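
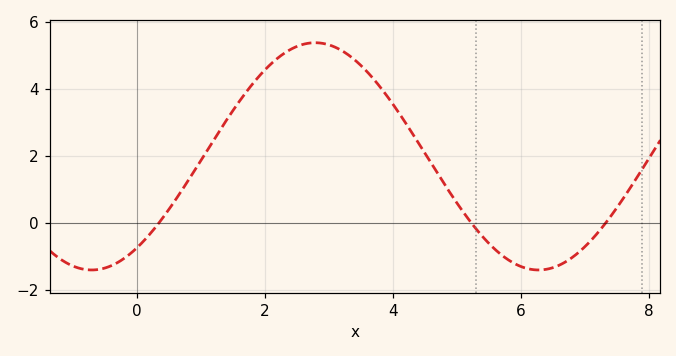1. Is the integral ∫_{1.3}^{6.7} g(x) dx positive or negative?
positive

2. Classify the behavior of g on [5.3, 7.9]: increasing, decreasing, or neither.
neither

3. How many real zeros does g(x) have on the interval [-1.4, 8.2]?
3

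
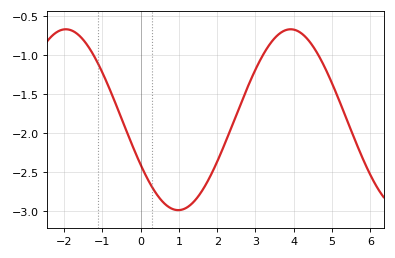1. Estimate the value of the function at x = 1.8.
-2.57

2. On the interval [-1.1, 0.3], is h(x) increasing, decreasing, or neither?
decreasing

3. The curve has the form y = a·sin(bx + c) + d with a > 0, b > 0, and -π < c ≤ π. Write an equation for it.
y = 1.16sin(1.07x - 2.62) - 1.83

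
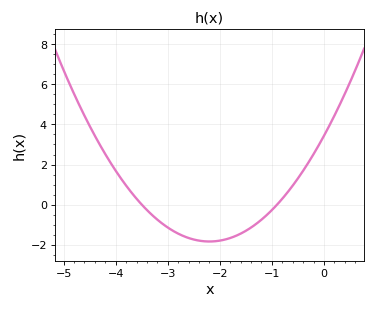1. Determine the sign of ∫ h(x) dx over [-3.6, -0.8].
negative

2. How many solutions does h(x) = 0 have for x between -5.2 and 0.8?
2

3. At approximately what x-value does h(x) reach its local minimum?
-2.2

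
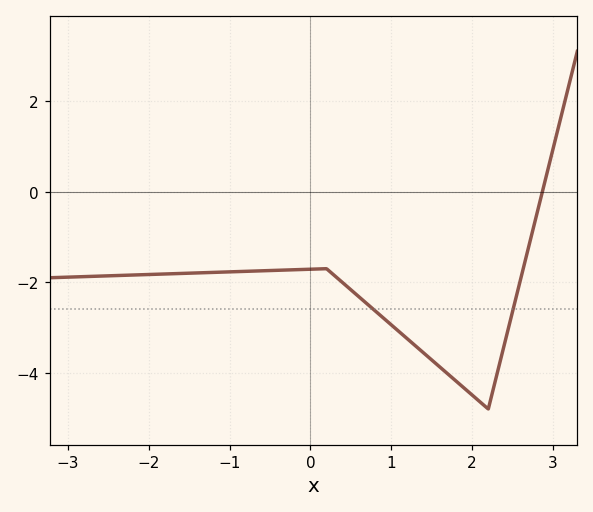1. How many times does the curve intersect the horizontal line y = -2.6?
2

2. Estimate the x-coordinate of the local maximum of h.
0.197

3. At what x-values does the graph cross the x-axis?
2.87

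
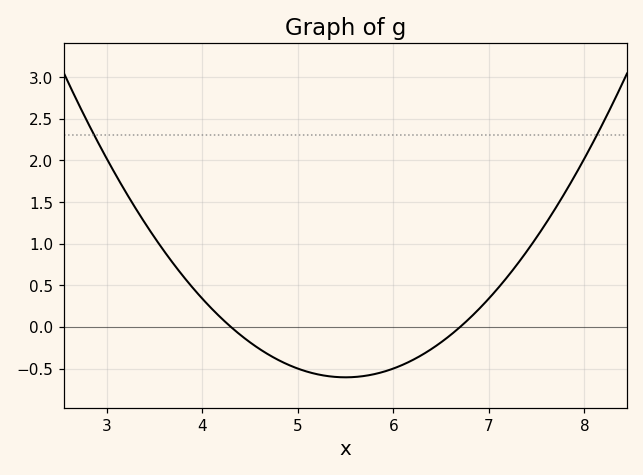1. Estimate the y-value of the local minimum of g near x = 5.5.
-0.605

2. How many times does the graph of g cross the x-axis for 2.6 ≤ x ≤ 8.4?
2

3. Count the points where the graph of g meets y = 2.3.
2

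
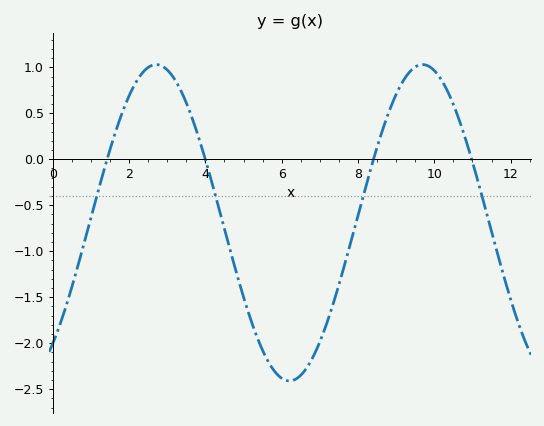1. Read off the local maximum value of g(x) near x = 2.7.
1.05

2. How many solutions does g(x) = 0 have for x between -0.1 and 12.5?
4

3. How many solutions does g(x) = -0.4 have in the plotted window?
4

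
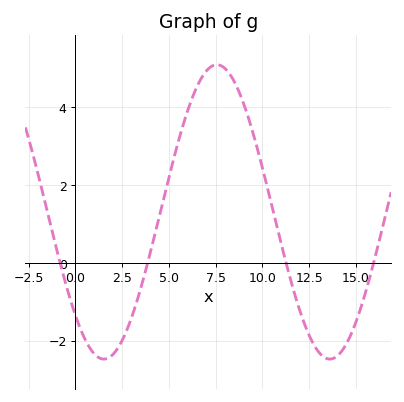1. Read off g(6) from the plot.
3.91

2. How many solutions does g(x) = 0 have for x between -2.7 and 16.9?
4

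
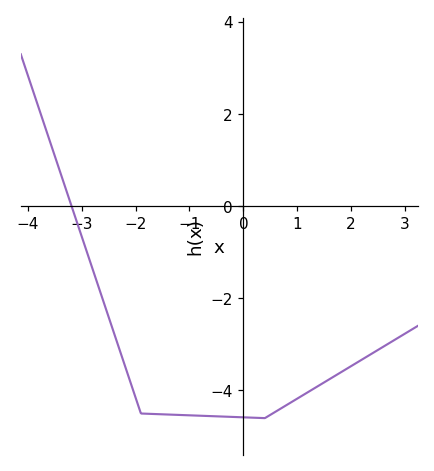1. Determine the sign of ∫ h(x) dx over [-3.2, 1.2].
negative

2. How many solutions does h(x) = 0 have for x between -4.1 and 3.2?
1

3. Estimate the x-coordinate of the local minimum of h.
0.399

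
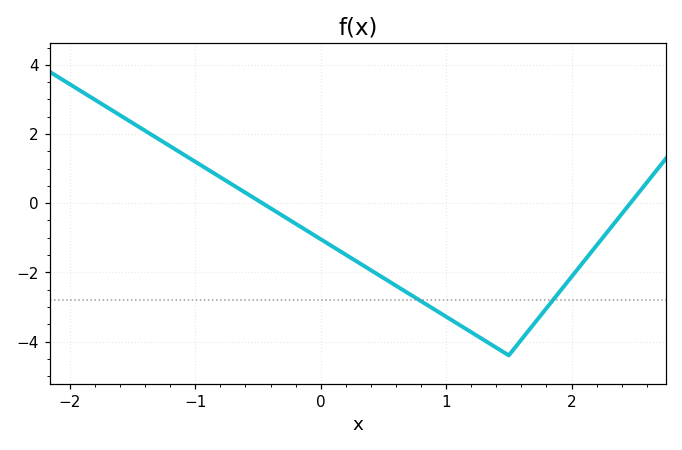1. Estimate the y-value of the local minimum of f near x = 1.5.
-4.4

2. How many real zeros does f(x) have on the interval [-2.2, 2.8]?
2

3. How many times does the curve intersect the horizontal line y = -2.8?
2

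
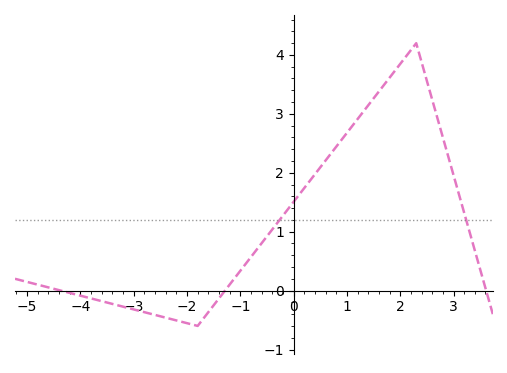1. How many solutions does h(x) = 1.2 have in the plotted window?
2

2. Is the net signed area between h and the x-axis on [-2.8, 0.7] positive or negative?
positive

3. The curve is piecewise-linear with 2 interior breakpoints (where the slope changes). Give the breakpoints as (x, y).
(-1.8, -0.6); (2.3, 4.2)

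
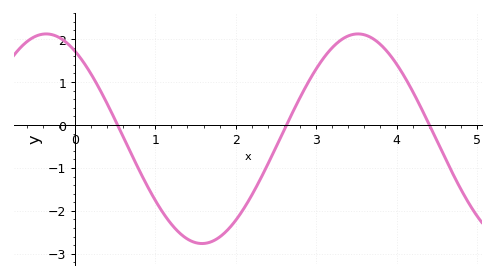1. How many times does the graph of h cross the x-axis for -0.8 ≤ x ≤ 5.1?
3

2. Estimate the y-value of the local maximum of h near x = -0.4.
2.1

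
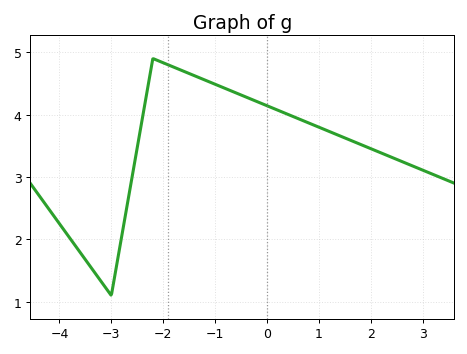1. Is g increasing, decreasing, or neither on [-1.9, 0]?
decreasing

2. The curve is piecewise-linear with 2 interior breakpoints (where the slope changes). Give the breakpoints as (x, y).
(-3, 1.1); (-2.2, 4.9)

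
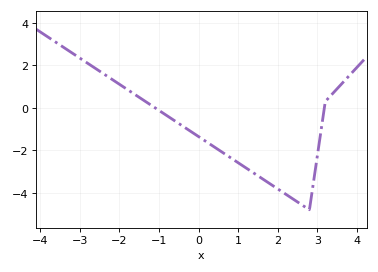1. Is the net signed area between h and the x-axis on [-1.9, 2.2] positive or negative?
negative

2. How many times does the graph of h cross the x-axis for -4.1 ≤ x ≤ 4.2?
2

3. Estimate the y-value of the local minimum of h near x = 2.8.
-4.8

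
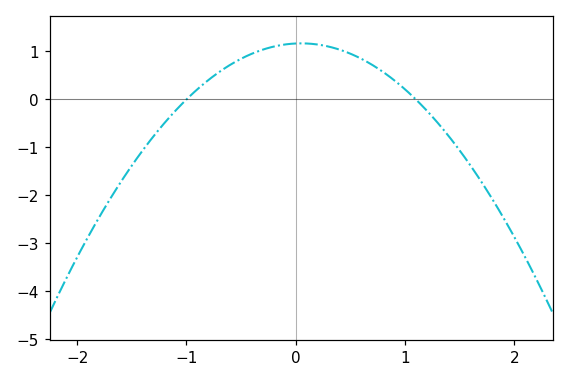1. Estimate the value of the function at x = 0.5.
0.954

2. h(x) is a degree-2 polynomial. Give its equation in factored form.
y = -1.06(x + 1)(x - 1.1)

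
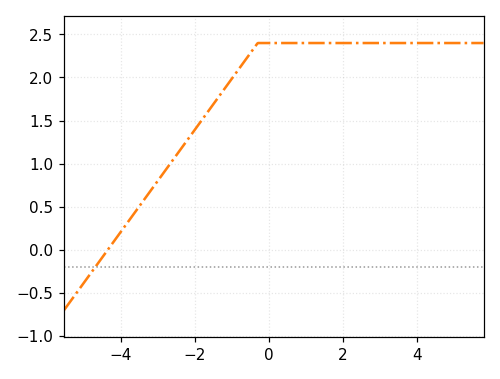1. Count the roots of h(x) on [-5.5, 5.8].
1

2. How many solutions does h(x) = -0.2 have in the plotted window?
1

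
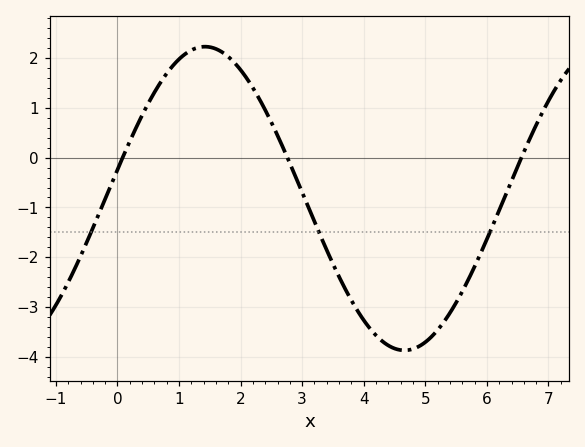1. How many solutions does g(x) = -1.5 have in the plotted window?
3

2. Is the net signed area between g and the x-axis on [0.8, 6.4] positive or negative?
negative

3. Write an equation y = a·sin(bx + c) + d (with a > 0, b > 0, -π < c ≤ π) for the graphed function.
y = 3.05sin(0.97x + 0.192) - 0.82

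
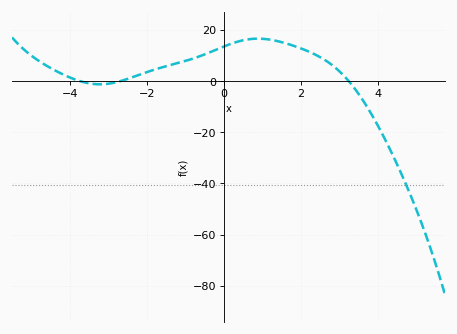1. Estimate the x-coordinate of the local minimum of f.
-3.2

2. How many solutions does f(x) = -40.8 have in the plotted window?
1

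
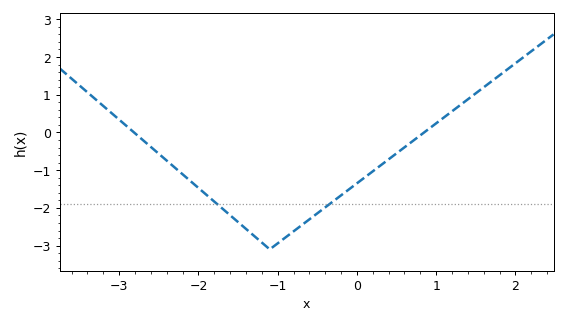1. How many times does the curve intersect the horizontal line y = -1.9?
2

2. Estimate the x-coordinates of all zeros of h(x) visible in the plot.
-2.8, 0.8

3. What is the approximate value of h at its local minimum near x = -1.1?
-3.1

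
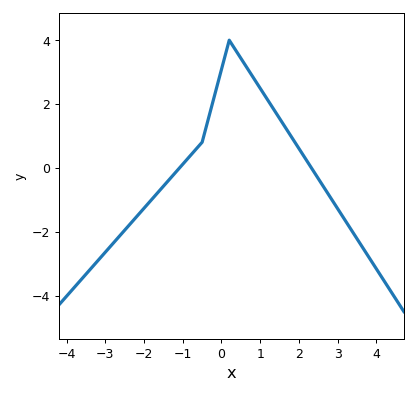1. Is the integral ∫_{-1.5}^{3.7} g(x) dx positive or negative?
positive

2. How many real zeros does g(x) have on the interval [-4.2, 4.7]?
2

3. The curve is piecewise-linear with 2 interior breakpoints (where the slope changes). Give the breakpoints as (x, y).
(-0.5, 0.8); (0.2, 4)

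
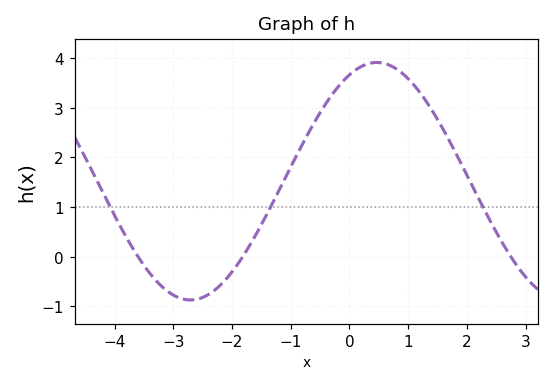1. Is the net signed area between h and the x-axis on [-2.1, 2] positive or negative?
positive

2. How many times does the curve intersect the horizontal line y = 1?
3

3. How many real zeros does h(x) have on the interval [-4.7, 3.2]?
3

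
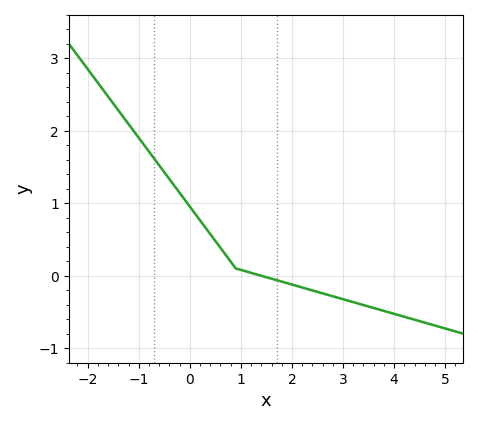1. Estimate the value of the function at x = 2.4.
-0.2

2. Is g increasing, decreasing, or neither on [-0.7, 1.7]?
decreasing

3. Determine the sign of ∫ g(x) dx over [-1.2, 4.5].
positive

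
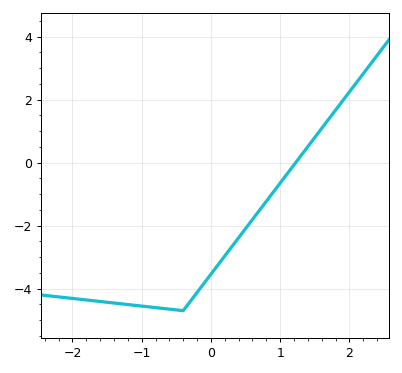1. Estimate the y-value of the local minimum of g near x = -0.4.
-4.7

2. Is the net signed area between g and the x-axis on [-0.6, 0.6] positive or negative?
negative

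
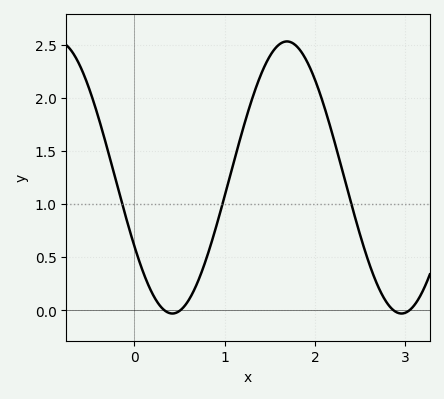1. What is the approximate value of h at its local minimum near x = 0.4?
-0.03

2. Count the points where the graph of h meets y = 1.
3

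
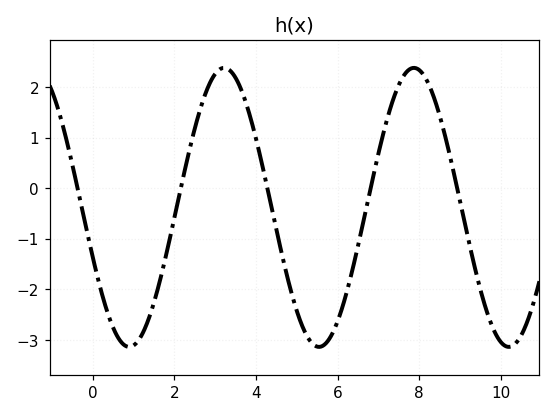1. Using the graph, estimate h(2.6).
1.5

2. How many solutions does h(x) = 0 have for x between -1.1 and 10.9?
5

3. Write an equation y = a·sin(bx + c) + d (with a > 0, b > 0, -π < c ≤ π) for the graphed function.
y = 2.76sin(1.4x - 2.8) - 0.38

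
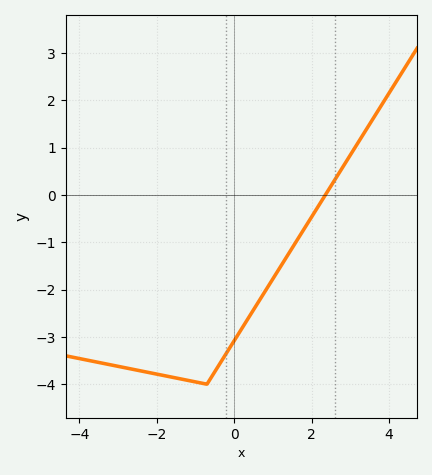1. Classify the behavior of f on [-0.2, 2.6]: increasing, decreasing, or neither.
increasing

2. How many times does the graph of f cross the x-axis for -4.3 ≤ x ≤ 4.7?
1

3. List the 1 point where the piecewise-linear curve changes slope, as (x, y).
(-0.7, -4)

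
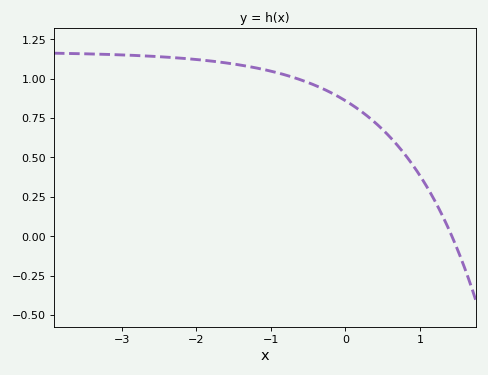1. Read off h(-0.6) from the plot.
1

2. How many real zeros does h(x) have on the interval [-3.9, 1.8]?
1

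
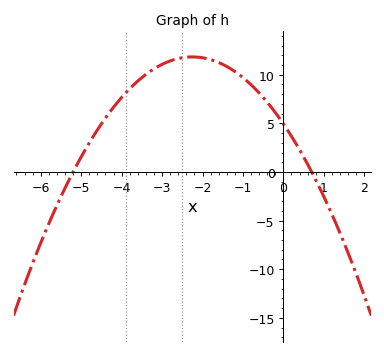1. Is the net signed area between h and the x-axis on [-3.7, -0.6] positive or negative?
positive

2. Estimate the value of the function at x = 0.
4.95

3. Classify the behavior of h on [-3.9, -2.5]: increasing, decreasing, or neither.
increasing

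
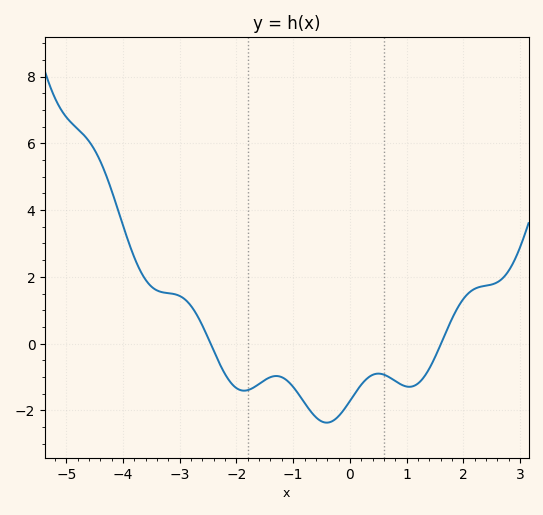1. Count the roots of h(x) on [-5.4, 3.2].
2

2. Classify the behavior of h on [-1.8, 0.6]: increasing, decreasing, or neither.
neither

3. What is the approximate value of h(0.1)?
-1.46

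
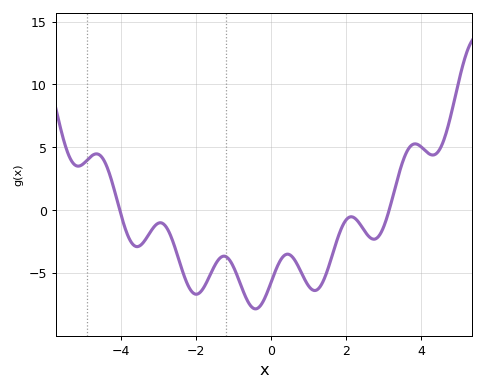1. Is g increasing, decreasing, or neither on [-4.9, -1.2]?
neither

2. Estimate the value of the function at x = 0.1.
-4.98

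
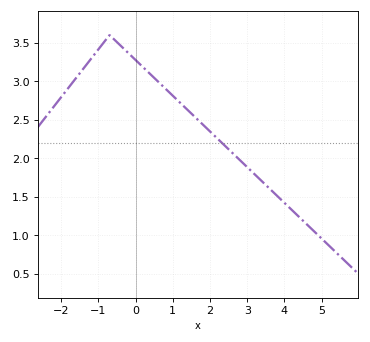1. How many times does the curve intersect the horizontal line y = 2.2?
1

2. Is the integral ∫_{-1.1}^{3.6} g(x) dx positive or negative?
positive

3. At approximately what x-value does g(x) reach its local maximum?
-0.6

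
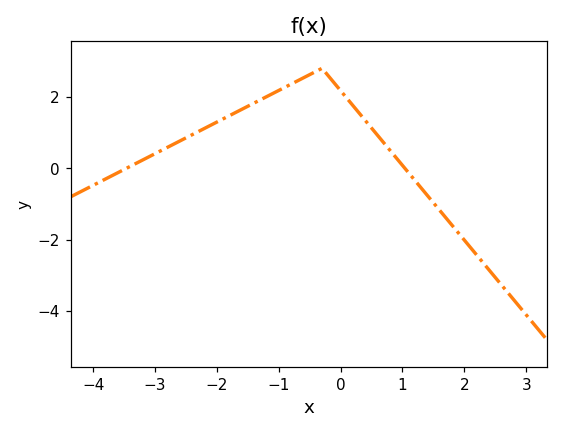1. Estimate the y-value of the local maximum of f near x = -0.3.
2.8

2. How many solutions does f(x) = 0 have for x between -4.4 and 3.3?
2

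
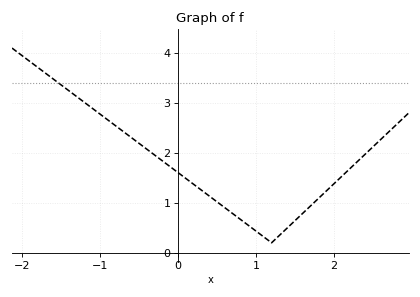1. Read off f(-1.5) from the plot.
3.36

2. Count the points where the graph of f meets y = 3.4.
1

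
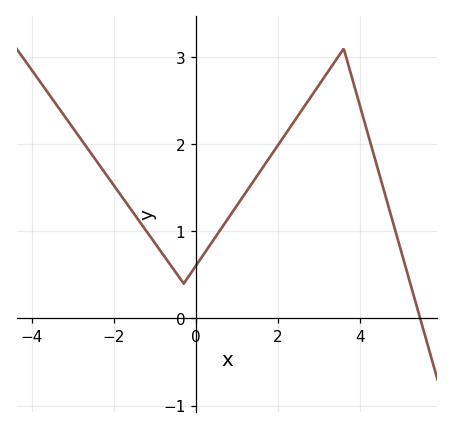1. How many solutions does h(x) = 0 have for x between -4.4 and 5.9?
1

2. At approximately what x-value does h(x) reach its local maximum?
3.6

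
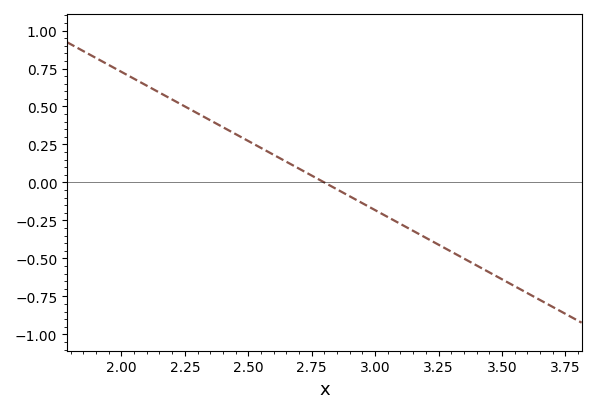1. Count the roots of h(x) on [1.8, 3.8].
1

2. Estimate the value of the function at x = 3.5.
-0.65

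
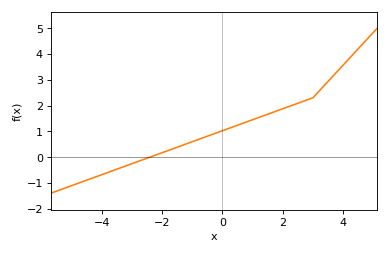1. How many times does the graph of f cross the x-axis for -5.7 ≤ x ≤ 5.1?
1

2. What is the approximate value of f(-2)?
0.172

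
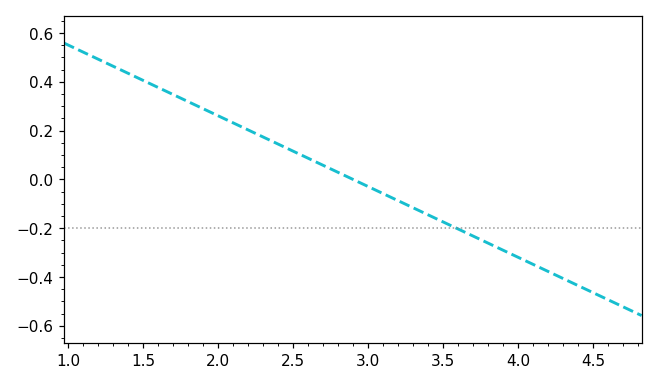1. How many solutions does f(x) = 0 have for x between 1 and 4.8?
1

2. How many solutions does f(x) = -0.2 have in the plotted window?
1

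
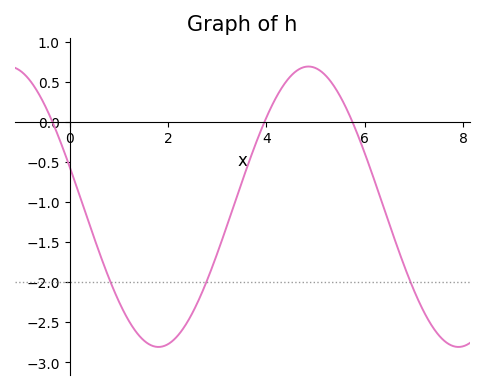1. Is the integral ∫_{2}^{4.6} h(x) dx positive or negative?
negative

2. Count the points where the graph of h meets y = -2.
3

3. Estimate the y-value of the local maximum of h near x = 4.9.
0.69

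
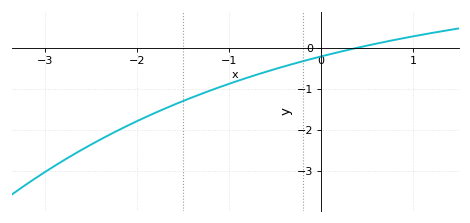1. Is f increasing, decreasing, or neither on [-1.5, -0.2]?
increasing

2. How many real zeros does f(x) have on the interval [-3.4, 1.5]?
1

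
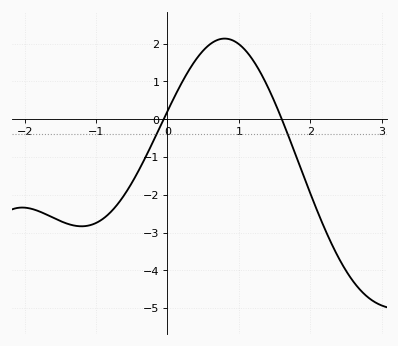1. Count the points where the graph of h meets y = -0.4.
2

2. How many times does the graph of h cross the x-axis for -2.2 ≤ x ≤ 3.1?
2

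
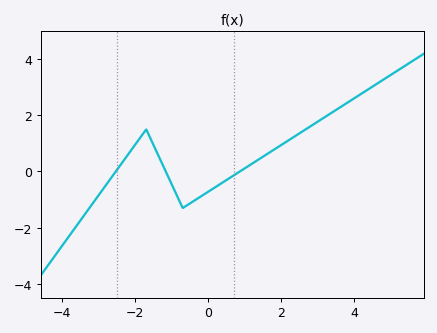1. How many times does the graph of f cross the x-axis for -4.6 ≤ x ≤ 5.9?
3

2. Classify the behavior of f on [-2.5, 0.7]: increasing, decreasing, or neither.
neither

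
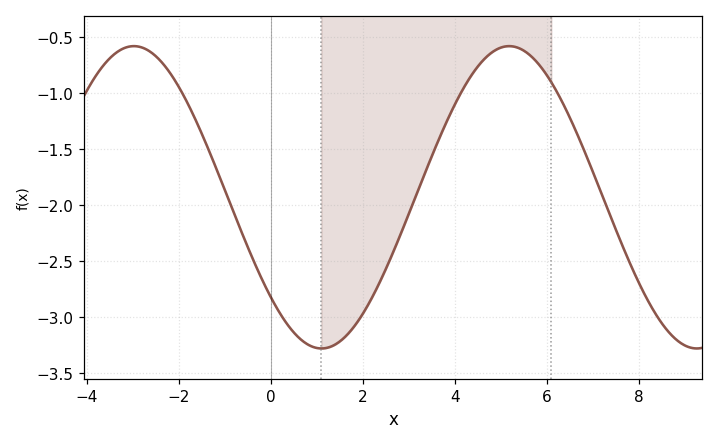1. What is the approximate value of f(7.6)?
-2.3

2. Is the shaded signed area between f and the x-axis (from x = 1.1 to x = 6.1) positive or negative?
negative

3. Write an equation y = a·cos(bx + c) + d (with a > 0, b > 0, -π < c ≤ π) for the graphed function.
y = 1.35cos(0.77x + 2.3) - 1.93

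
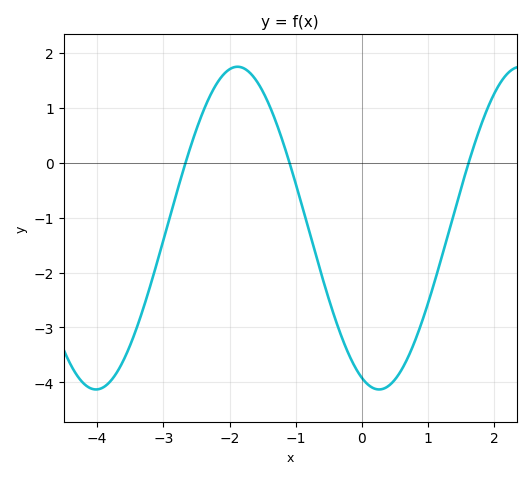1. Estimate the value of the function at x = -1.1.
0.023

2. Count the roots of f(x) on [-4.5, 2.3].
3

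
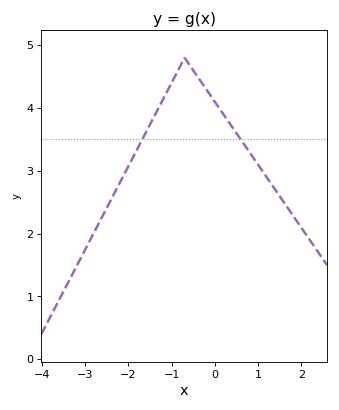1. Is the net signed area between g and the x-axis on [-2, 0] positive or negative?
positive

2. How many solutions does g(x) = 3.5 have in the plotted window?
2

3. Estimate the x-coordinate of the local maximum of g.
-0.7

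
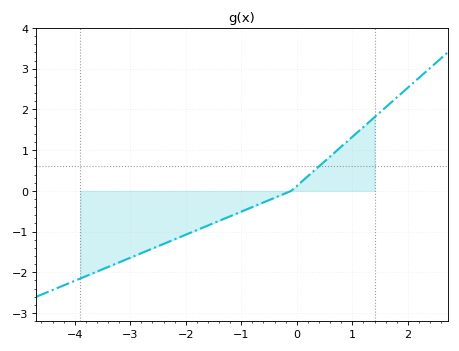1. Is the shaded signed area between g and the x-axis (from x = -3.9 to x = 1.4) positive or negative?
negative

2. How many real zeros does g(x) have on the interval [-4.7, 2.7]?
1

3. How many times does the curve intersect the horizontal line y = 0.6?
1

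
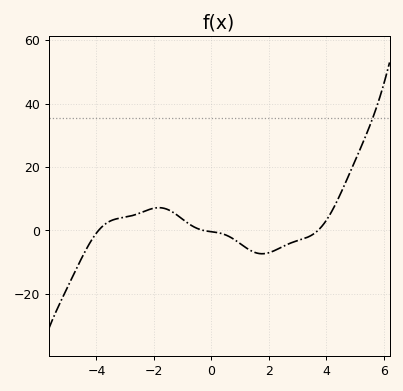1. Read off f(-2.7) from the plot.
4.78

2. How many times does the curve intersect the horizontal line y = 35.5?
1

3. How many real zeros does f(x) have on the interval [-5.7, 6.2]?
3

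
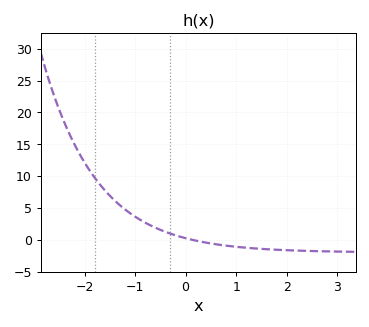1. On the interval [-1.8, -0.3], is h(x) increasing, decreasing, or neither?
decreasing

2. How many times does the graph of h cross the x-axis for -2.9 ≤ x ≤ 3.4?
1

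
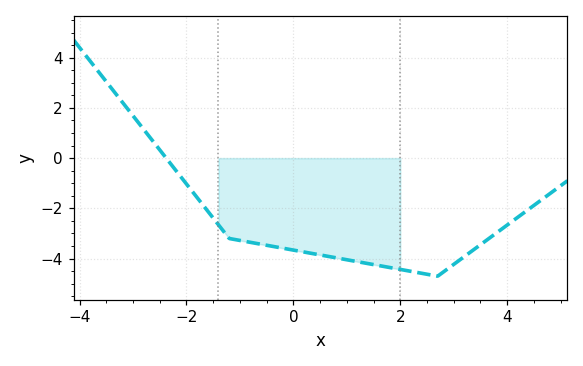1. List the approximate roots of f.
-2.38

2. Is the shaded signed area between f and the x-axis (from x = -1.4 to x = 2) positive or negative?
negative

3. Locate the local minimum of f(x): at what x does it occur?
2.7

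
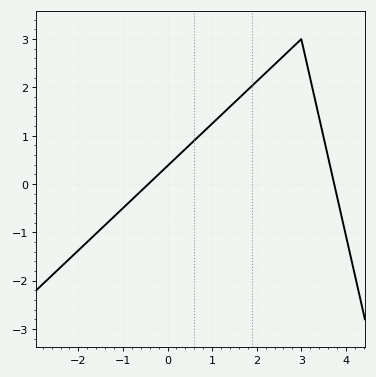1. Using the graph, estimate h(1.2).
1.43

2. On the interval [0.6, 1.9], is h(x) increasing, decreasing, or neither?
increasing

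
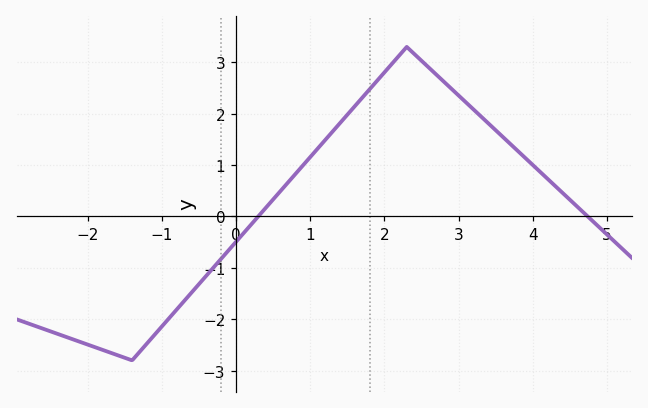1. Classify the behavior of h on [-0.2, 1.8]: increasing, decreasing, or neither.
increasing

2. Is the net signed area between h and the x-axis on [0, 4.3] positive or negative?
positive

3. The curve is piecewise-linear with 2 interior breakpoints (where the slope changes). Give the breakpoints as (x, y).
(-1.4, -2.8); (2.3, 3.3)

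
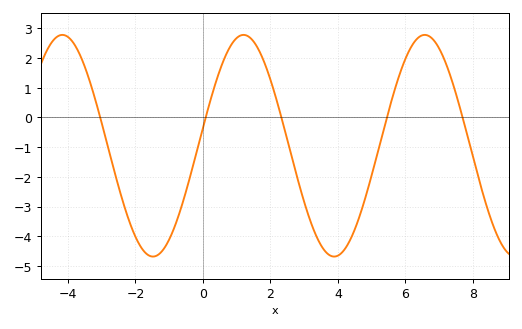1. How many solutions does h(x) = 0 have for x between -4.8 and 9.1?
5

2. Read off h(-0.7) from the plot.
-3.23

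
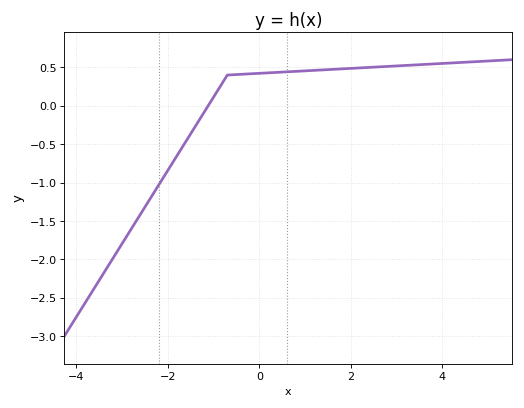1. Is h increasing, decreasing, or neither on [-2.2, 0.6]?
increasing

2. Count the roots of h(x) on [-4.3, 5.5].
1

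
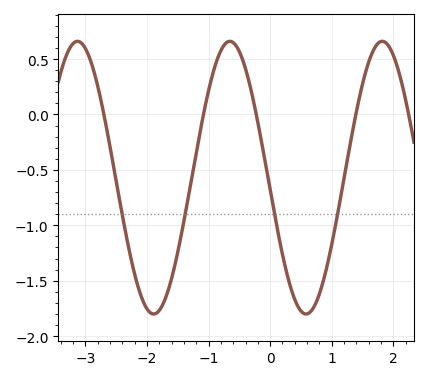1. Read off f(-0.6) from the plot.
0.65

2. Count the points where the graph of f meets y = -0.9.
4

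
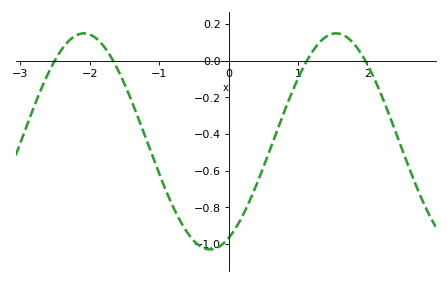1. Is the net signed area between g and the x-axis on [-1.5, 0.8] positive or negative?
negative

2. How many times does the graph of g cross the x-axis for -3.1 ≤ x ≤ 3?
4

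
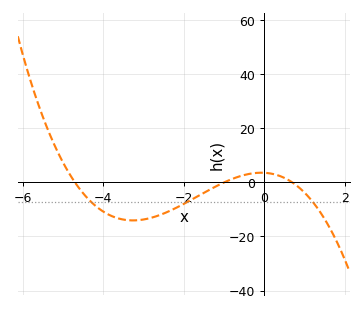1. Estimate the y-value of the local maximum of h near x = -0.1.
4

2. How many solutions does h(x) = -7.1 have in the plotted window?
3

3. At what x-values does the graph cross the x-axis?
-4.6, -1, 0.6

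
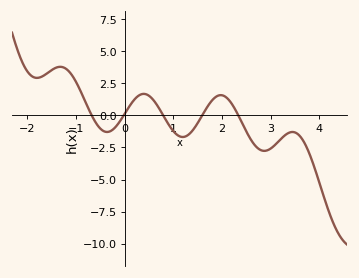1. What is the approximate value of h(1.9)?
1.6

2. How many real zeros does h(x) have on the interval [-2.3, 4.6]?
5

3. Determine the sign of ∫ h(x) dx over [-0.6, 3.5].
negative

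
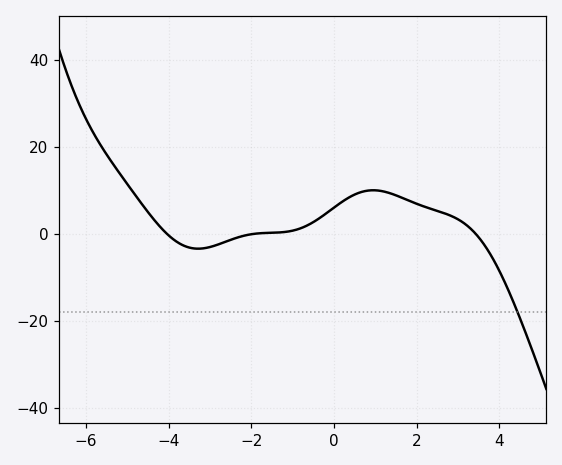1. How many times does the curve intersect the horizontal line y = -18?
1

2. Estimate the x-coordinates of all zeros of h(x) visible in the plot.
-4, -2, 3.4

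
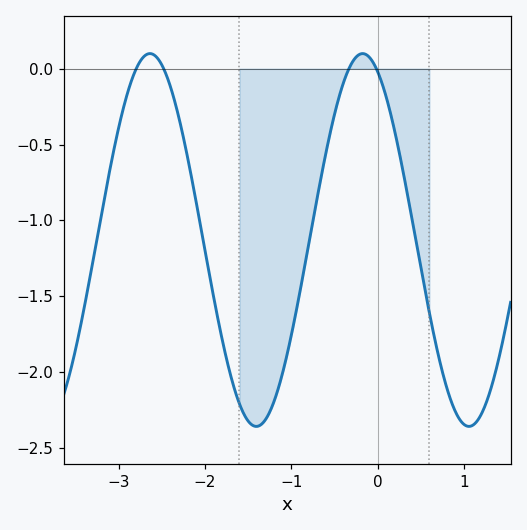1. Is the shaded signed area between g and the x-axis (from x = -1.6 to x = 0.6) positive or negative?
negative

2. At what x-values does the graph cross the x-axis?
-2.8, -2.48, -0.332, -0.014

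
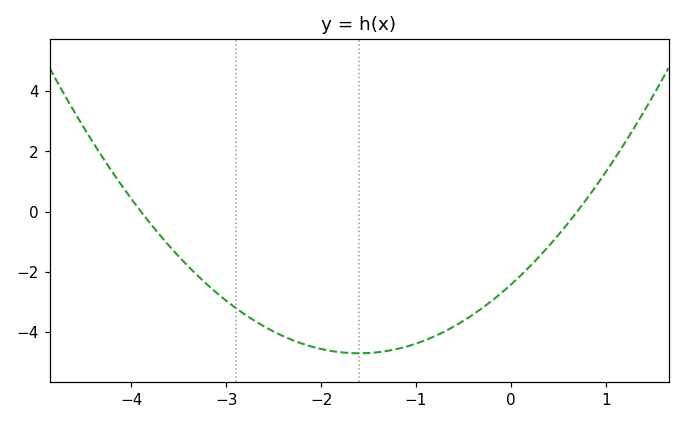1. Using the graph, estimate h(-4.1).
0.854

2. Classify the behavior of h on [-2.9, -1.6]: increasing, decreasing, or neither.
decreasing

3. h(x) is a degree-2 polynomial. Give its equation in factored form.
y = 0.89(x + 3.9)(x - 0.7)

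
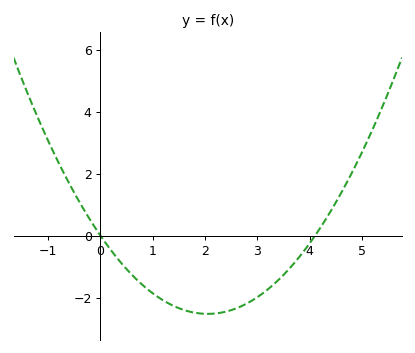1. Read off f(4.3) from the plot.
0.516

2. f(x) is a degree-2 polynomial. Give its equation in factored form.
y = 0.6(x - 0)(x - 4.1)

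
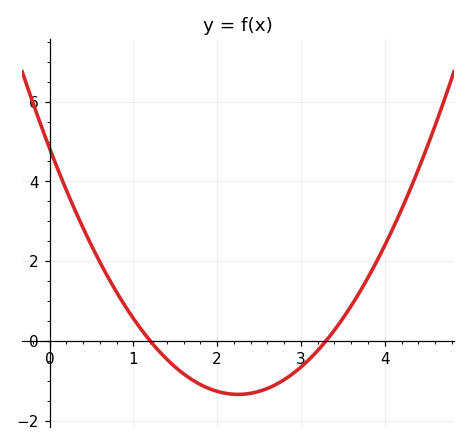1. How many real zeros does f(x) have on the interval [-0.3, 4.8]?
2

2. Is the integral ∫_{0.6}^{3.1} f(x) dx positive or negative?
negative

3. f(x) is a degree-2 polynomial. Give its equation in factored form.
y = 1.22(x - 1.2)(x - 3.3)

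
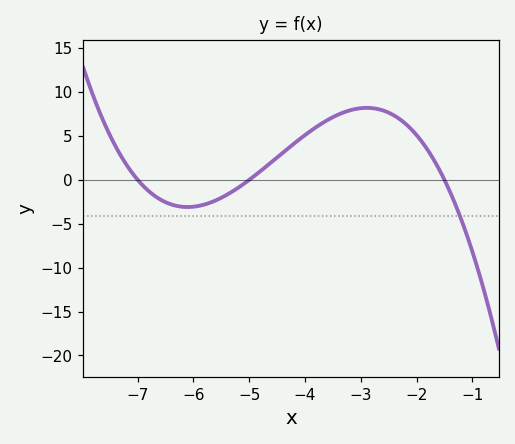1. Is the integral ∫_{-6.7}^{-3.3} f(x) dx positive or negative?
positive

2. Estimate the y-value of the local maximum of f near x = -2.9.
8.2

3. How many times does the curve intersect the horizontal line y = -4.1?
1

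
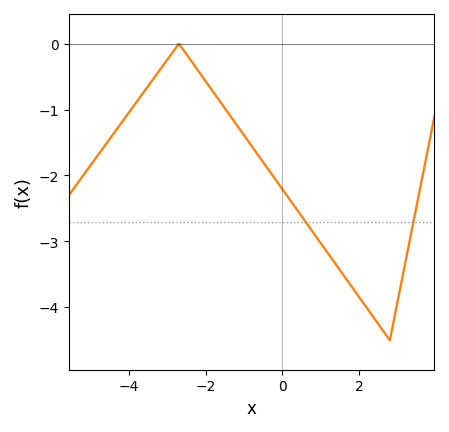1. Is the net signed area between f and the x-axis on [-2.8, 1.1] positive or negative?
negative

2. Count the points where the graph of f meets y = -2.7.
2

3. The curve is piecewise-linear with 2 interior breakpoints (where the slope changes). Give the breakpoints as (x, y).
(-2.7, 0); (2.8, -4.5)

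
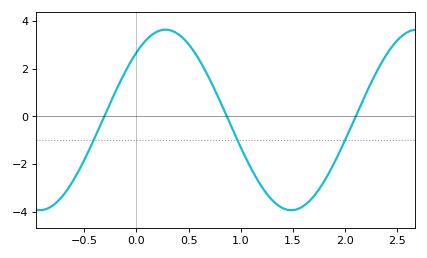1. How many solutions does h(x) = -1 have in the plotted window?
3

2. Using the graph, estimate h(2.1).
-0.001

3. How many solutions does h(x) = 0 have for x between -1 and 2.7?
3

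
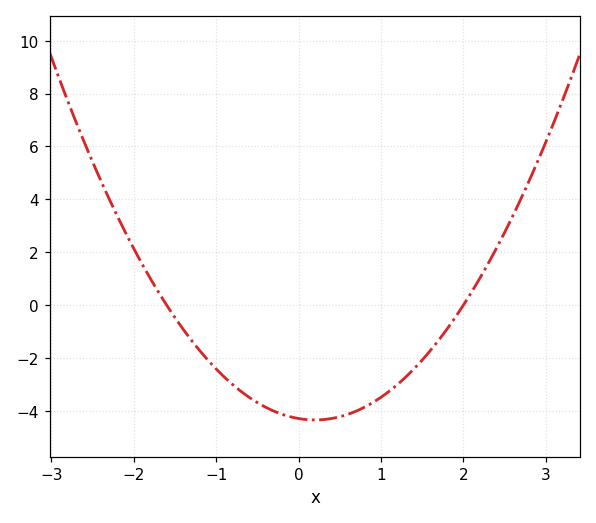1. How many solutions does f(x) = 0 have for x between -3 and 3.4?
2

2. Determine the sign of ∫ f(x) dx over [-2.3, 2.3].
negative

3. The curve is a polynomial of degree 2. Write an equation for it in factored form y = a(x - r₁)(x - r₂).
y = 1.34(x + 1.6)(x - 2)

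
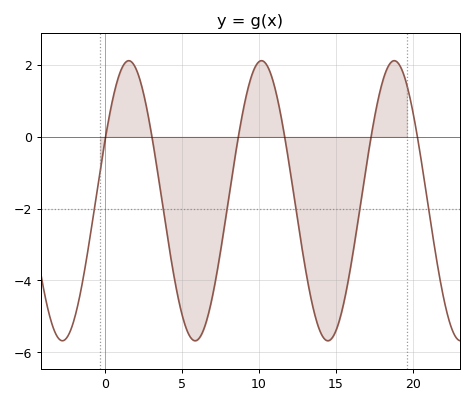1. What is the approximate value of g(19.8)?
1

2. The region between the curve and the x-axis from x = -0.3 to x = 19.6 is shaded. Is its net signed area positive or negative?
negative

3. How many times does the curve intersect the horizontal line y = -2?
6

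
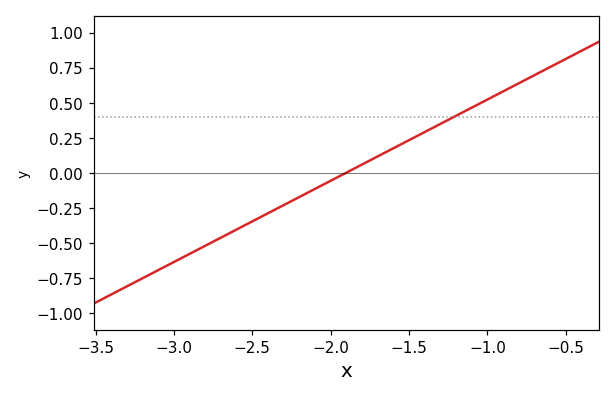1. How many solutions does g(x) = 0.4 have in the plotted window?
1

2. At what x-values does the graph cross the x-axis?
-1.9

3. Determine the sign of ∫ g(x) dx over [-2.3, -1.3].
positive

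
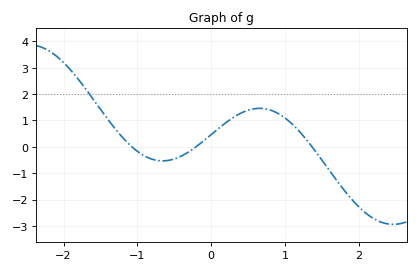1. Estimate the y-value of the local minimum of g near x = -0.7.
-0.534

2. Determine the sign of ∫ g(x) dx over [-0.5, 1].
positive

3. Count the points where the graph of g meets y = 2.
1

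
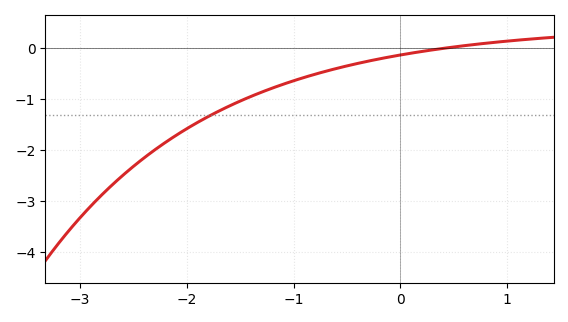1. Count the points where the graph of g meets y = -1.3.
1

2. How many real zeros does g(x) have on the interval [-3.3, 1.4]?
1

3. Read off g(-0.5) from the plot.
-0.344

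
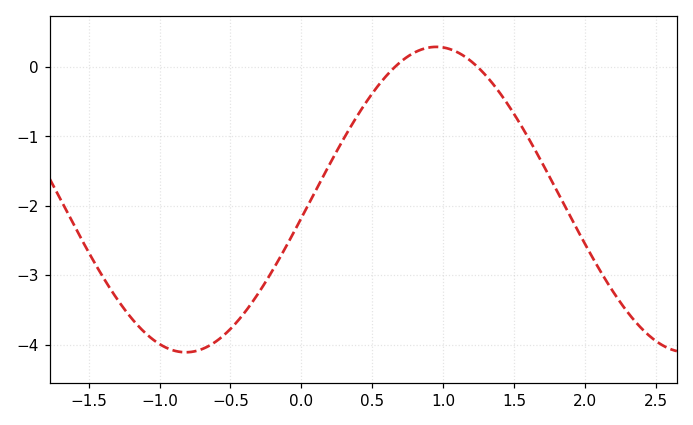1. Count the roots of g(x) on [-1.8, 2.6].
2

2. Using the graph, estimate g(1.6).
-1.03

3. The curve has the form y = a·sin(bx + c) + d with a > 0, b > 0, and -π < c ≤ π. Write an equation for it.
y = 2.2sin(1.78x - 0.12) - 1.91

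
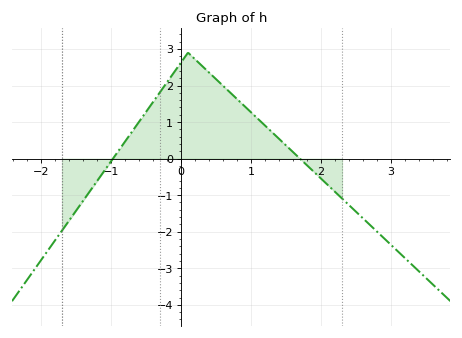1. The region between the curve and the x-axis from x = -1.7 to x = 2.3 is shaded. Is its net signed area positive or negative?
positive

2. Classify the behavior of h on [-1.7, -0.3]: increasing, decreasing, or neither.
increasing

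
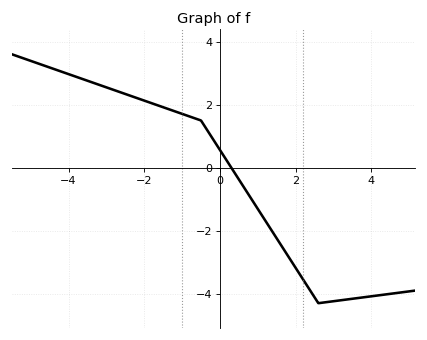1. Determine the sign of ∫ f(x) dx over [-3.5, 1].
positive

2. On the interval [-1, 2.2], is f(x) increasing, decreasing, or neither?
decreasing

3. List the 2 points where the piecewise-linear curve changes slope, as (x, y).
(-0.5, 1.5); (2.6, -4.3)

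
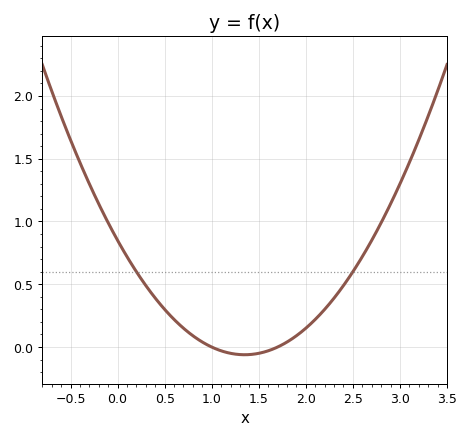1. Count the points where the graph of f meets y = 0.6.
2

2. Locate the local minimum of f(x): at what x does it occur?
1.35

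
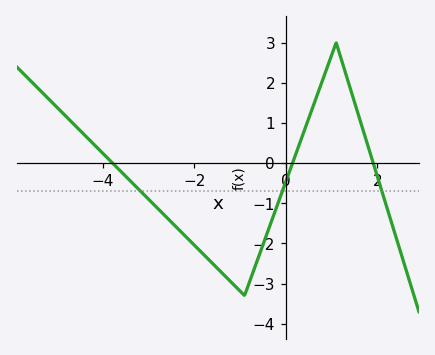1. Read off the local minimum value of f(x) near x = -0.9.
-3.3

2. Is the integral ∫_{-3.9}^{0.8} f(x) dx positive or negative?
negative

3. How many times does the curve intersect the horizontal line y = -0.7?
3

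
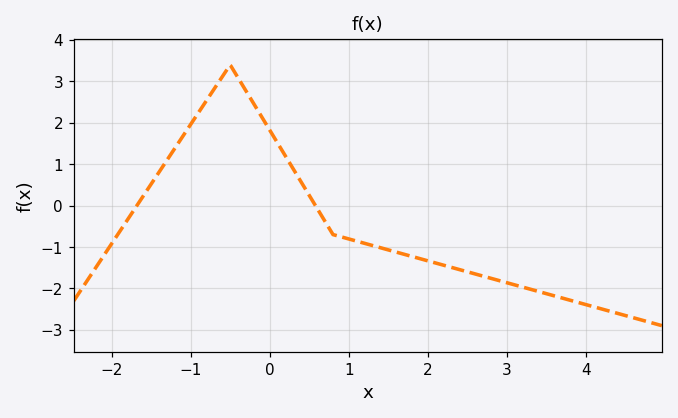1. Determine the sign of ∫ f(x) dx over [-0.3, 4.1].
negative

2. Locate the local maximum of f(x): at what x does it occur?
-0.499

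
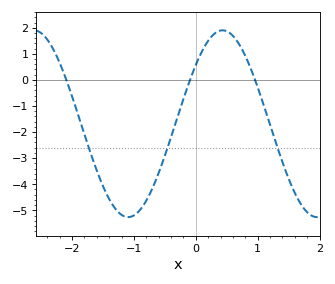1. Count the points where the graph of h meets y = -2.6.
3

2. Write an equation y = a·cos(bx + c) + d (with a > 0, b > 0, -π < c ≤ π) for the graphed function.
y = 3.58cos(2.06x - 0.89) - 1.68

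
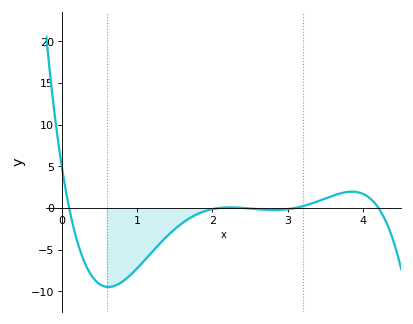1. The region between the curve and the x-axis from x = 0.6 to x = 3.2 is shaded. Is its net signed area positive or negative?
negative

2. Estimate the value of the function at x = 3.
-0.147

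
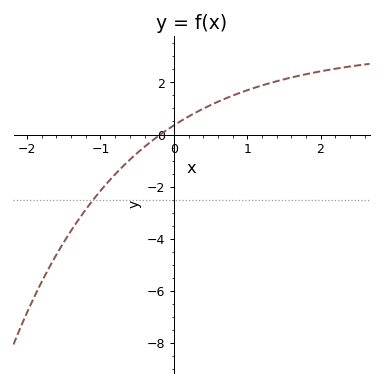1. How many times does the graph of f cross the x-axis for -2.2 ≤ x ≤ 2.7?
1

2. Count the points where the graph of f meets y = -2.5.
1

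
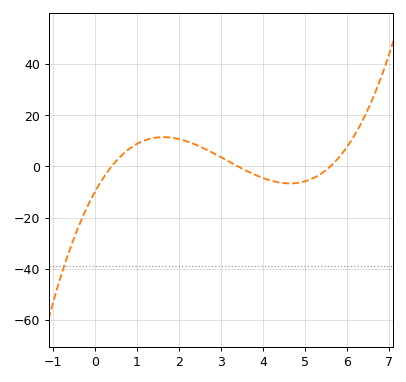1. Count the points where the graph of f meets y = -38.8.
1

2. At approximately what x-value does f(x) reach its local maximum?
1.6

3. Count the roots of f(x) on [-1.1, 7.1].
3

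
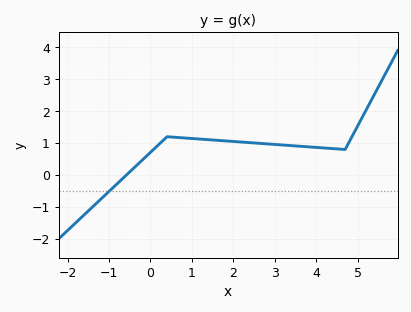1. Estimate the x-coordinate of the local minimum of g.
4.7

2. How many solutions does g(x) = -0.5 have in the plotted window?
1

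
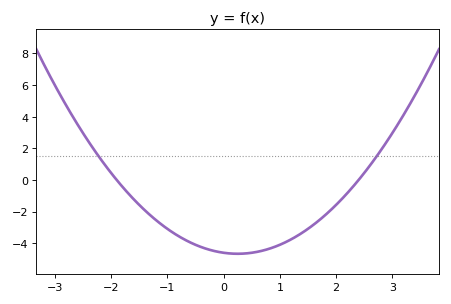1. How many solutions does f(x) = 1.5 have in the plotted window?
2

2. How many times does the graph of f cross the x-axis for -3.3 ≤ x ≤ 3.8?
2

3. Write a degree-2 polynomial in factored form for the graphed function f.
y = 1.01(x + 1.9)(x - 2.4)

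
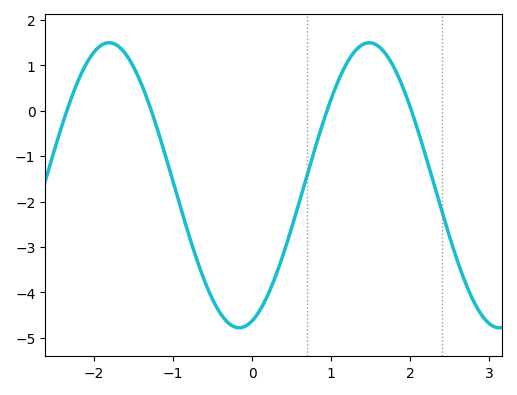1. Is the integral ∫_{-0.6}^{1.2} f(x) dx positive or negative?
negative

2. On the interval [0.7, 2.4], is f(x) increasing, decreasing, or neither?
neither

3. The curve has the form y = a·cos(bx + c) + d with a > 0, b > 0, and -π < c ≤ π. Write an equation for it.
y = 3.14cos(1.9x - 2.8) - 1.64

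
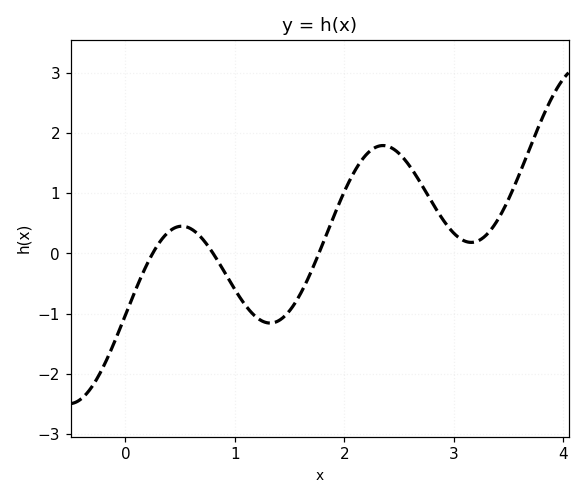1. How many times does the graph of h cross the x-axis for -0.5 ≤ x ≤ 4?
3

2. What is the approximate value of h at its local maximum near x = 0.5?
0.5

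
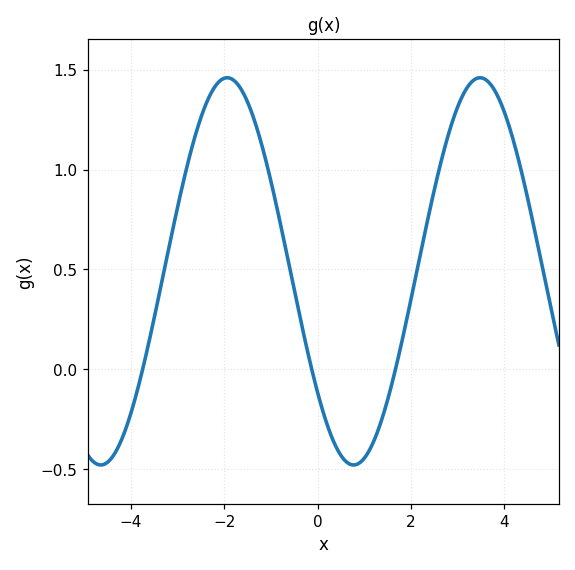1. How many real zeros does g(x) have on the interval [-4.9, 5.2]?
3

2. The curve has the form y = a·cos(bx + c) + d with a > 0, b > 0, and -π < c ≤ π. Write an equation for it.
y = 0.97cos(1.2x + 2.2) + 0.49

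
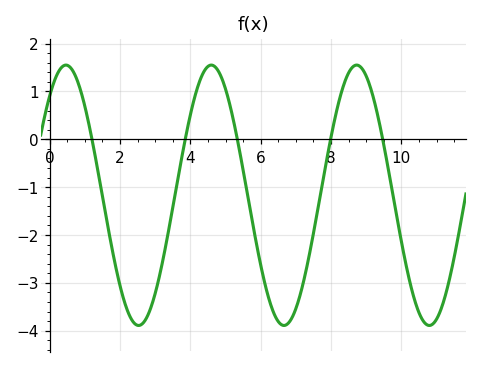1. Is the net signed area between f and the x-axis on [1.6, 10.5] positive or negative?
negative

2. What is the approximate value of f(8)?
0.044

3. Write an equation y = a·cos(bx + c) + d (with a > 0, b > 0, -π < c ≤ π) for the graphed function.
y = 2.72cos(1.52x - 0.702) - 1.17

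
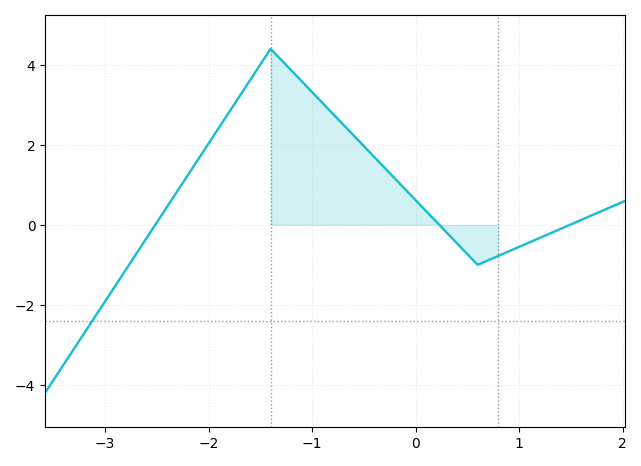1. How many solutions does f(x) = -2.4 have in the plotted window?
1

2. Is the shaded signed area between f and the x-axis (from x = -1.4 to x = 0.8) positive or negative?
positive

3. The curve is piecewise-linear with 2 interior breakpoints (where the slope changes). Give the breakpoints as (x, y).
(-1.4, 4.4); (0.6, -1)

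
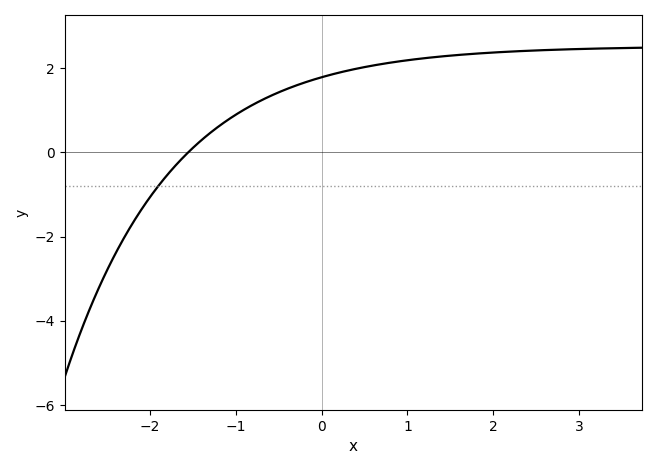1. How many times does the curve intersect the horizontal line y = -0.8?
1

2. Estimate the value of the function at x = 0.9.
2.2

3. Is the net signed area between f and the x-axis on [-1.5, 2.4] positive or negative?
positive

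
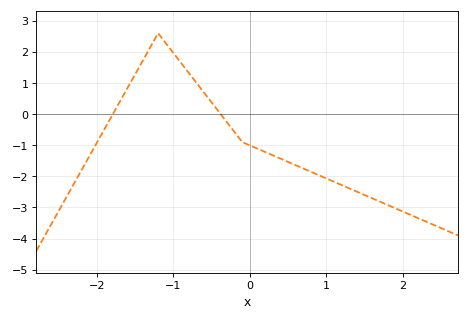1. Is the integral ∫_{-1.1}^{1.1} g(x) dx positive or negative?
negative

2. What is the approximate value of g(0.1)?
-1.1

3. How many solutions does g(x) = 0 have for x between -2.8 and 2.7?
2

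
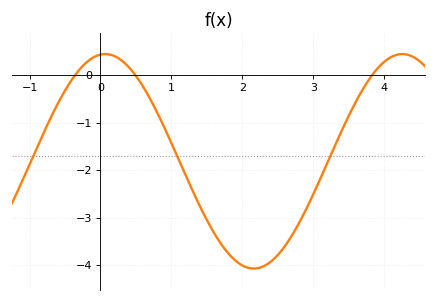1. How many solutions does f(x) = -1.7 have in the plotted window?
3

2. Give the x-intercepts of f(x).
-0.361, 0.495, 3.83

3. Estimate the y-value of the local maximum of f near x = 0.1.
0.45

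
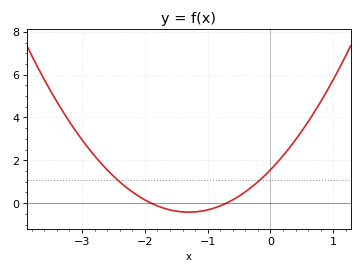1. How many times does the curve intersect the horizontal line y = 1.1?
2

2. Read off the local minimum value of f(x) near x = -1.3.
-0.4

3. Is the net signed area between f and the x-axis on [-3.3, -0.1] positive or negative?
positive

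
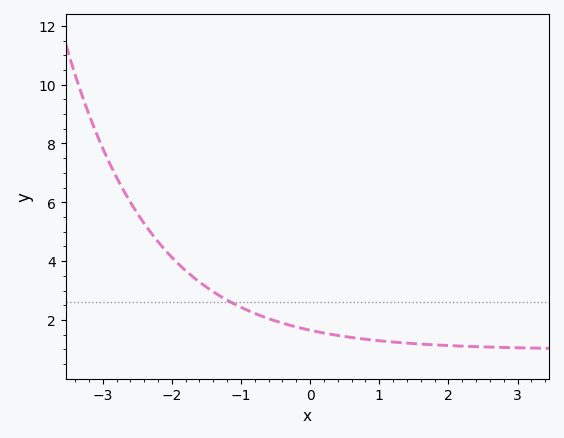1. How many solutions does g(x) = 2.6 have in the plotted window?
1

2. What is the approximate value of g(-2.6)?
6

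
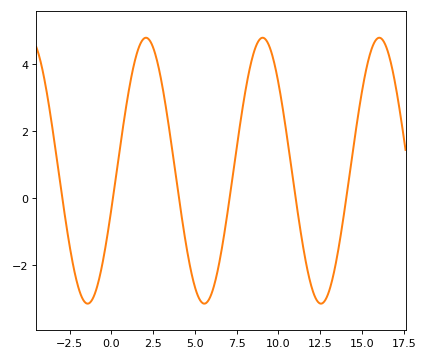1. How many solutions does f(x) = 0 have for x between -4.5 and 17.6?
6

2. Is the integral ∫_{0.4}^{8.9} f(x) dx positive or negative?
positive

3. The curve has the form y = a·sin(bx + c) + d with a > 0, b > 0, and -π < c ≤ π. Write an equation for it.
y = 3.97sin(0.9x - 0.29) + 0.82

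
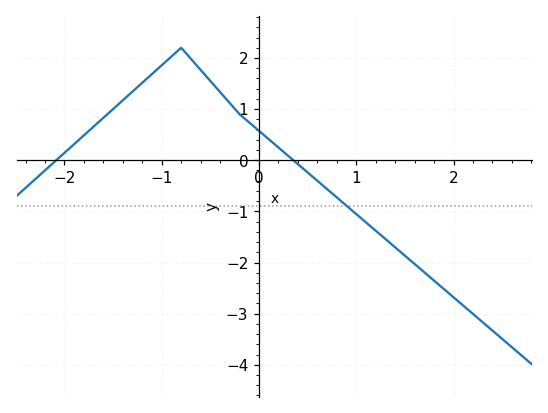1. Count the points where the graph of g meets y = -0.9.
1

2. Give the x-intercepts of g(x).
-2.1, 0.4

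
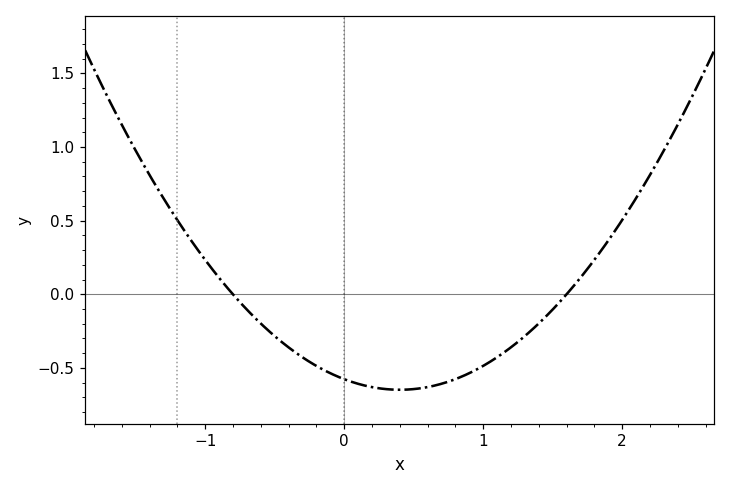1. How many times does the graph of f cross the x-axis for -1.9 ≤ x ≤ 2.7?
2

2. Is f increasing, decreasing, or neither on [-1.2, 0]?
decreasing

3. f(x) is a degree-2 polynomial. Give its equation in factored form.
y = 0.45(x + 0.8)(x - 1.6)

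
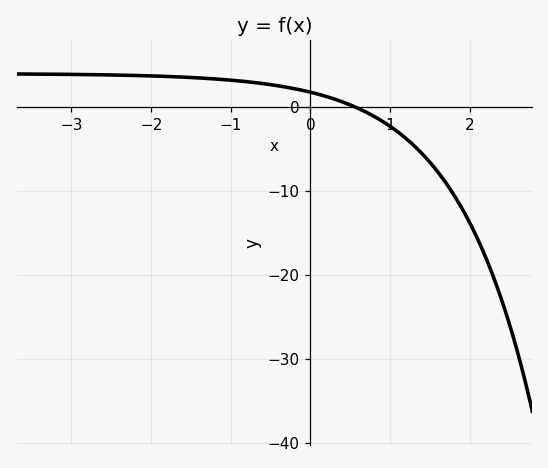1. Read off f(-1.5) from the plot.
3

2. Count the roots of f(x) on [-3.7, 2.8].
1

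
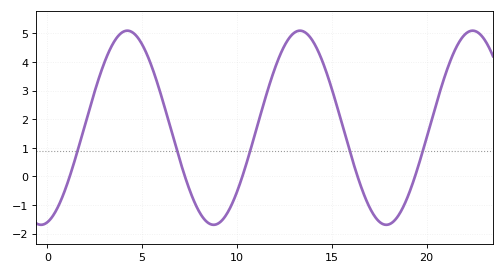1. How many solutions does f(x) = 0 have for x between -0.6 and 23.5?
5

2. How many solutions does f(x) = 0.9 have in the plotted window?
5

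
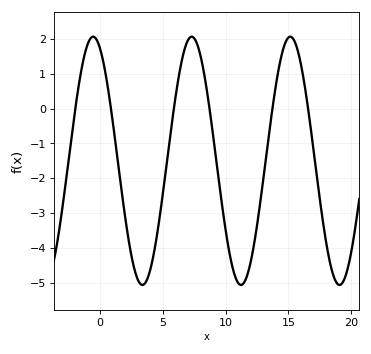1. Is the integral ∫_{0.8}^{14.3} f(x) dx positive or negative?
negative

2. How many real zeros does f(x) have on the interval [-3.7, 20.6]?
6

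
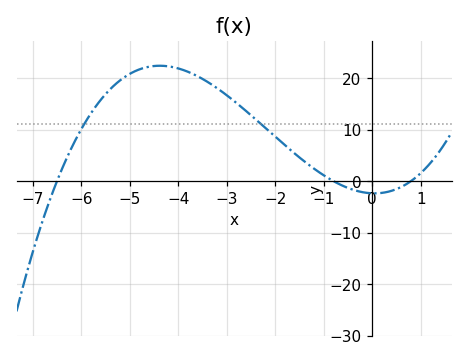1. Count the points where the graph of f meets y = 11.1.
2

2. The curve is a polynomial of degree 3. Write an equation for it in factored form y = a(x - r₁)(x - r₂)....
y = 0.57(x + 6.5)(x + 0.8)(x - 0.8)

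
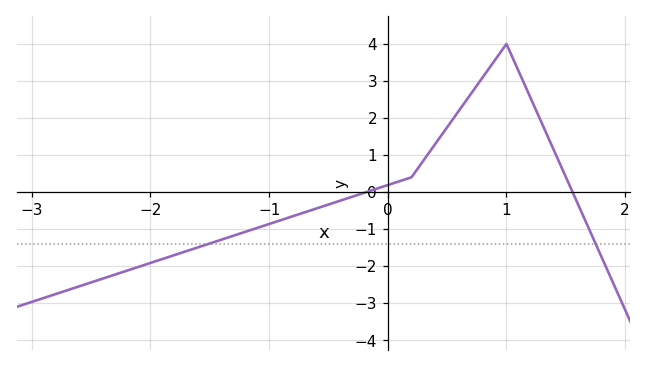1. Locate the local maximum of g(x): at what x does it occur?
1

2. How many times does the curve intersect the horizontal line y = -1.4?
2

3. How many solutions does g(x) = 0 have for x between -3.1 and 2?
2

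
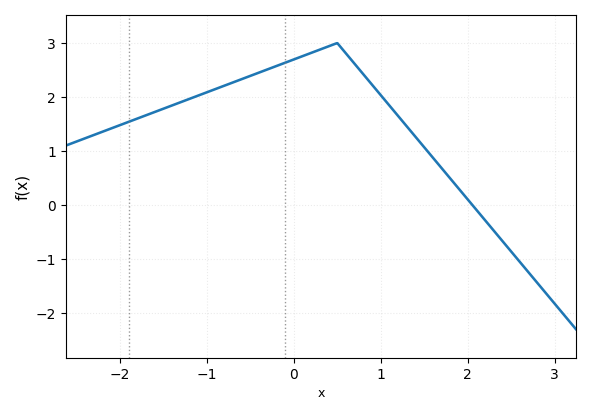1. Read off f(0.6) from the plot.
2.81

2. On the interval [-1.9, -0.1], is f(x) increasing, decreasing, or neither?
increasing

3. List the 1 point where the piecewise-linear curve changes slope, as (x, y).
(0.5, 3)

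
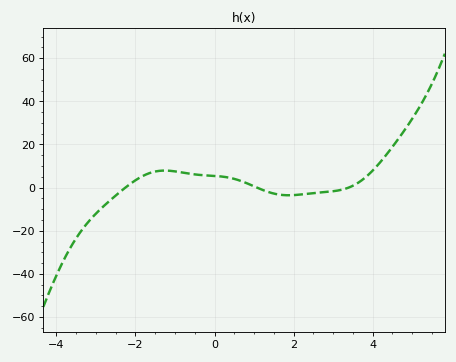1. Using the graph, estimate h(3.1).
-1.4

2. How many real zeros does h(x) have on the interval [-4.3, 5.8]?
3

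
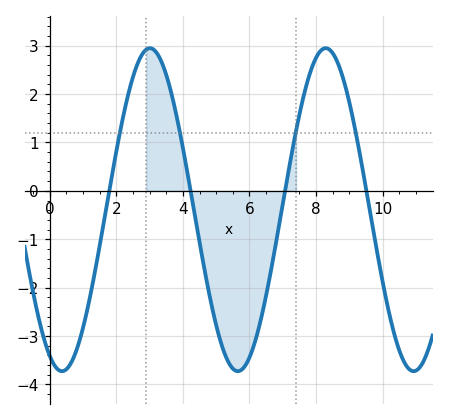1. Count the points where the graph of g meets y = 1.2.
4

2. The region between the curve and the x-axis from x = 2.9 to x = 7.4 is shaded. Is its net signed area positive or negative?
negative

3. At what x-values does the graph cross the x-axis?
1.8, 4.2, 7, 9.6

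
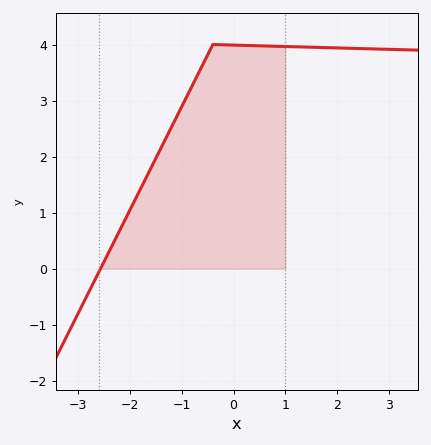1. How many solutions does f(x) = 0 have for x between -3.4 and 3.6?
1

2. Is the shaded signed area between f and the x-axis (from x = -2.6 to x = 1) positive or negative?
positive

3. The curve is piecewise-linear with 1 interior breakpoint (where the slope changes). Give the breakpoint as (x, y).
(-0.4, 4)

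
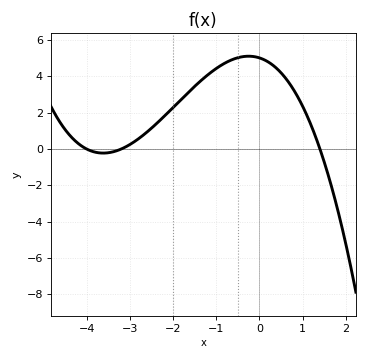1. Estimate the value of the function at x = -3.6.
-0.224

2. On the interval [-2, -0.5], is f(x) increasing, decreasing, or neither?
increasing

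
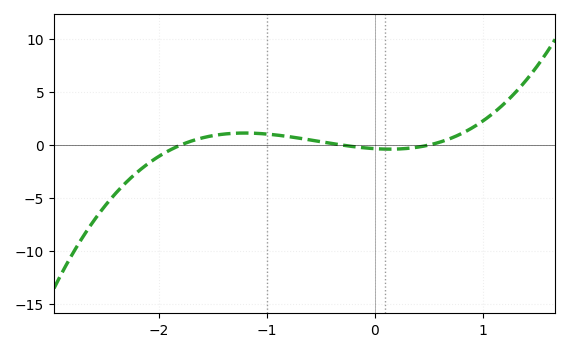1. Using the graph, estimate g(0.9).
1.61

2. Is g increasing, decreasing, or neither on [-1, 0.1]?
decreasing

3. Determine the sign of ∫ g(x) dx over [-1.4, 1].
positive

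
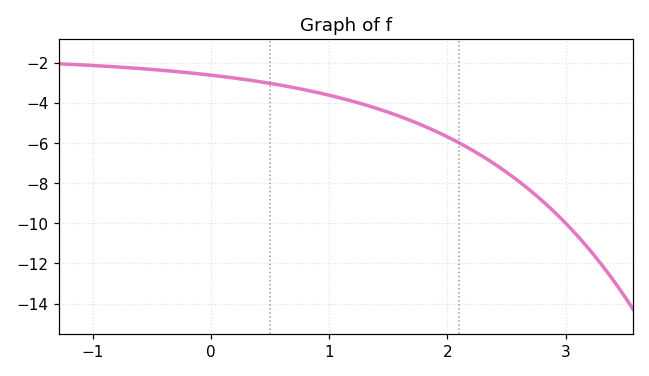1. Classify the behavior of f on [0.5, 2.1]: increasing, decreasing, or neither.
decreasing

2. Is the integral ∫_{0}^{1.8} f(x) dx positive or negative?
negative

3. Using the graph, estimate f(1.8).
-5.2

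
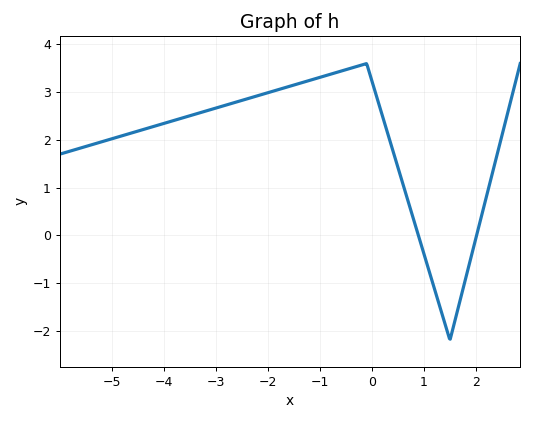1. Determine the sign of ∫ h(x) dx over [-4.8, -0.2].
positive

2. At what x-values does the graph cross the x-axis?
0.8, 2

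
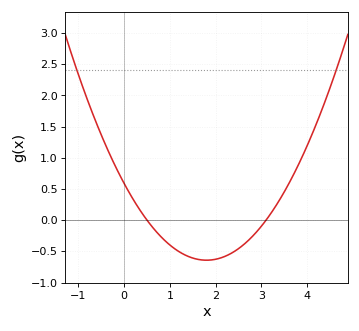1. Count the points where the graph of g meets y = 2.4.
2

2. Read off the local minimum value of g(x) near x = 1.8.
-0.642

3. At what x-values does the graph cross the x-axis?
0.5, 3.1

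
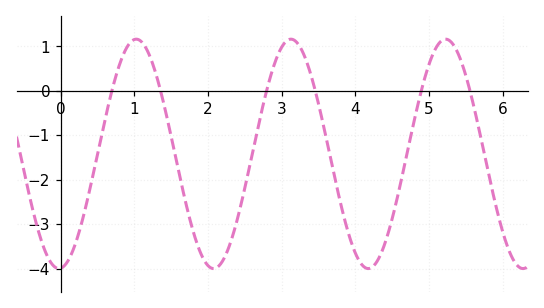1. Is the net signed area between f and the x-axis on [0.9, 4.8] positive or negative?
negative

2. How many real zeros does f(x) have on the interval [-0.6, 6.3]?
6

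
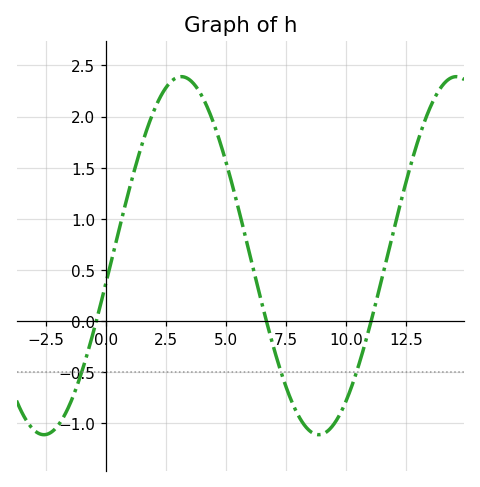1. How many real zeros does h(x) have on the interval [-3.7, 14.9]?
3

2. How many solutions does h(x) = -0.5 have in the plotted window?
3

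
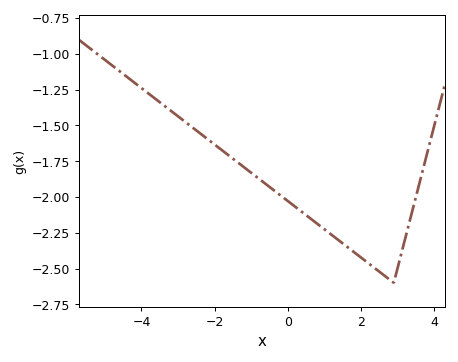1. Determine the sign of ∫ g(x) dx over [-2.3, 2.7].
negative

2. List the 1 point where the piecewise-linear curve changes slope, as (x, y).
(2.9, -2.6)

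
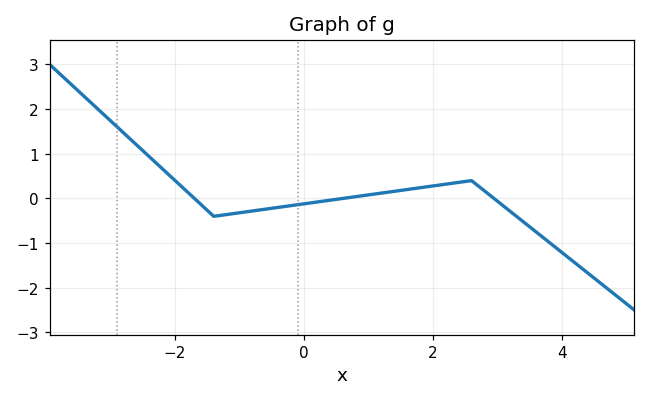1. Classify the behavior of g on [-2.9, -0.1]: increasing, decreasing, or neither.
neither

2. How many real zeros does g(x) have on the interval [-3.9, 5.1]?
3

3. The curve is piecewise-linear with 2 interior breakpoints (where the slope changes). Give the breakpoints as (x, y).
(-1.4, -0.4); (2.6, 0.4)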